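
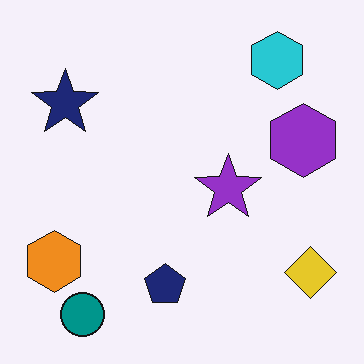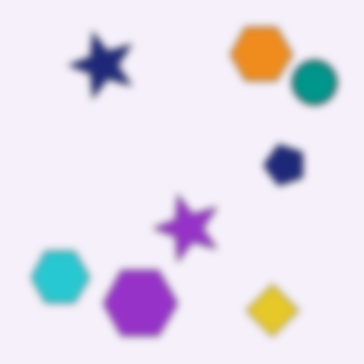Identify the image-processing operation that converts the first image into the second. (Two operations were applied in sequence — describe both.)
Transposed (reflected across the top-left ↔ bottom-right diagonal), then noticeably gaussian-blurred.

Shapes have swapped their row and column positions — what was in the top-right is now in the bottom-left — a diagonal reflection. Shape edges and outlines are uniformly softened across the whole image.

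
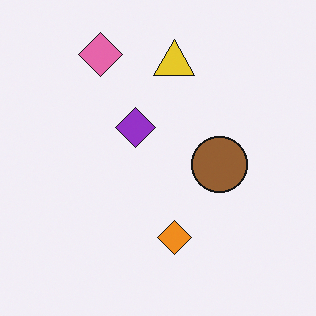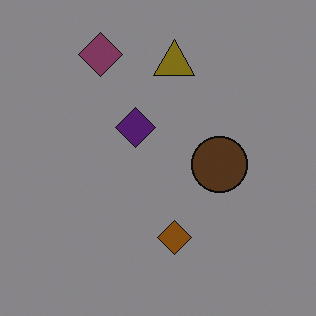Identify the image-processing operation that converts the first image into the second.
The transformation is: noticeably darkened.

Every pixel — background and shapes alike — is uniformly darkened.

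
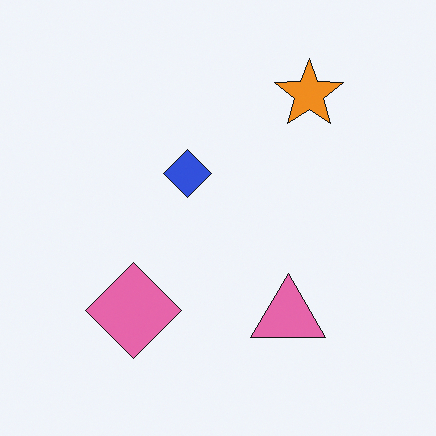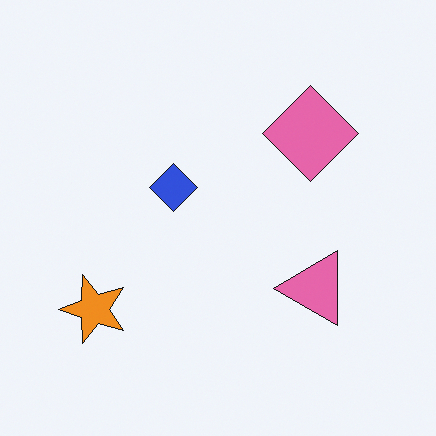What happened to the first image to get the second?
Transposed (reflected across the top-left ↔ bottom-right diagonal).

Shapes have swapped their row and column positions — what was in the top-right is now in the bottom-left — a diagonal reflection.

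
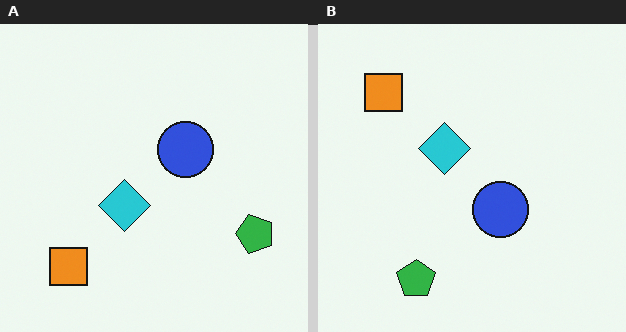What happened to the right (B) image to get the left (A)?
This is the original image rotated 90° counter-clockwise.

The orange square sits in the top-left of the right (B) image and the bottom-left of the left (A) — consistent with a whole-image 90° counter-clockwise rotation.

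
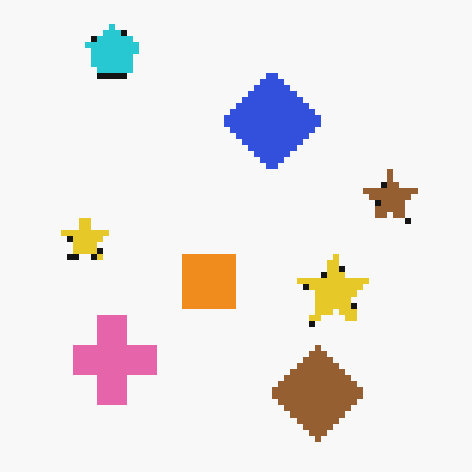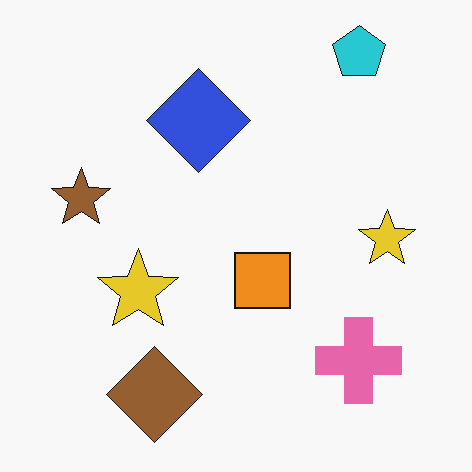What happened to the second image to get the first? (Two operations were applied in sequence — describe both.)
The first image is the second flipped horizontally (left ↔ right), then moderately pixelated.

The brown star is in the left of the second image and the right of the first — shapes on opposite sides of the vertical midline have swapped in a mirror flip. Shapes are reduced to large square blocks; fine edges and outlines are lost — a downscale-then-upscale (mosaic) effect.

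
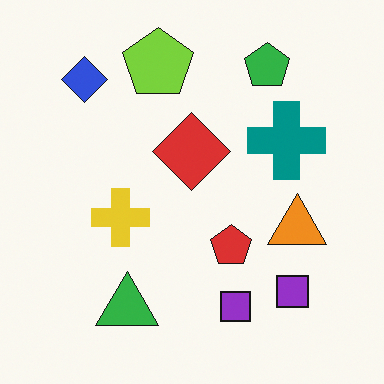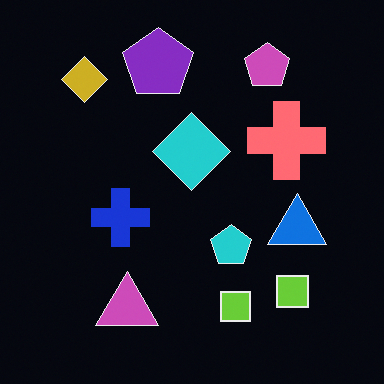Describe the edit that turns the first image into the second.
It was color-inverted (negative).

The light background has become dark and every shape's color is its complement — a photographic negative.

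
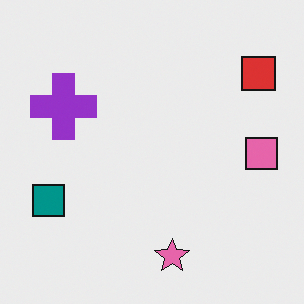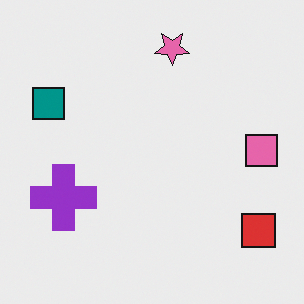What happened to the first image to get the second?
This is the original image flipped vertically (top ↔ bottom).

The pink star is in the bottom of the first image and the top of the second — shapes on opposite sides of the horizontal midline have swapped in a mirror flip.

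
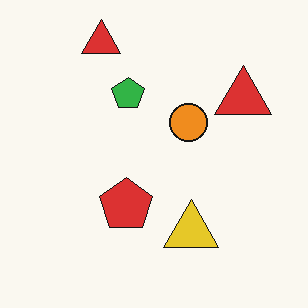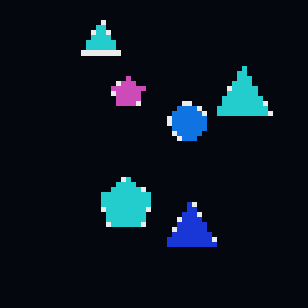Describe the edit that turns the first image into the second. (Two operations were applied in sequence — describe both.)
It was color-inverted (negative), then lightly pixelated (a mild mosaic effect).

The light background has become dark and every shape's color is its complement — a photographic negative. Shapes are reduced to large square blocks; fine edges and outlines are lost — a downscale-then-upscale (mosaic) effect.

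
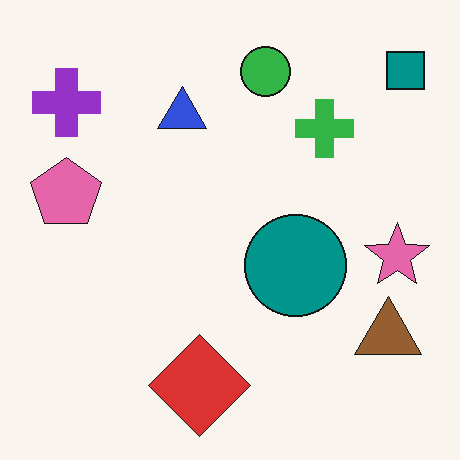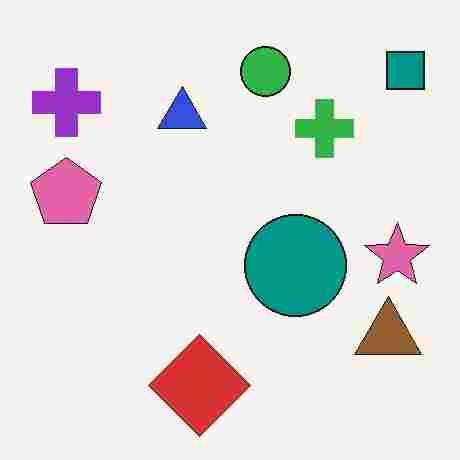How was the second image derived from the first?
The image was heavily JPEG-compressed with obvious blocking artifacts.

Blocky 8×8 compression artifacts appear around shape edges and the flat background shows ringing — characteristic JPEG degradation.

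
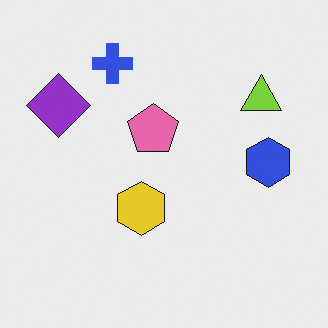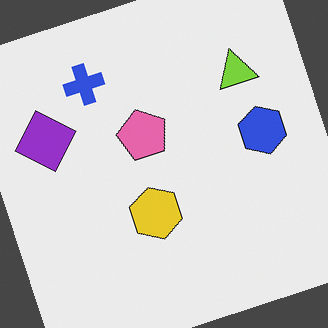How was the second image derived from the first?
The second image is the first rotated counter-clockwise by a clearly visible amount.

Every shape is tilted by the same angle and the image corners show triangular fill wedges — a whole-image rotation by a non-right angle.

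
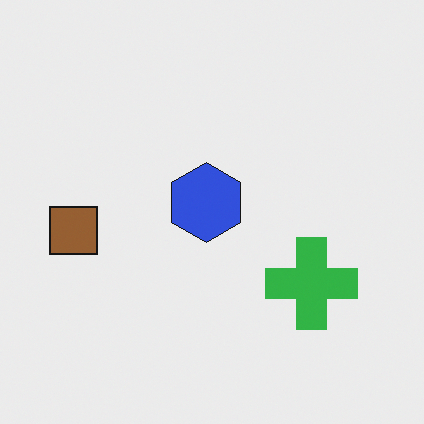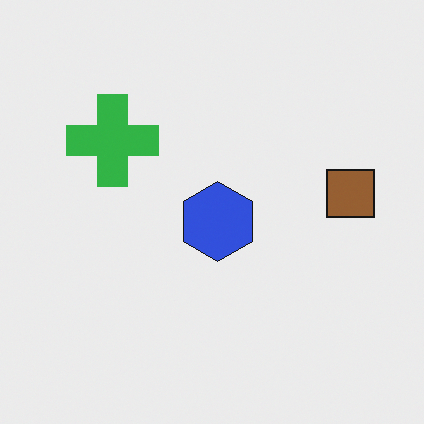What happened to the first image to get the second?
The transformation is: rotated 180°.

The brown square sits in the left of the first image and the right of the second — consistent with a whole-image 180° rotation.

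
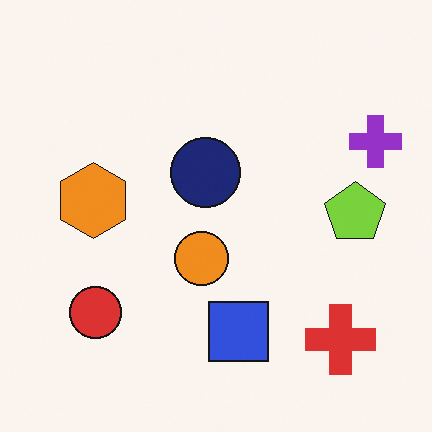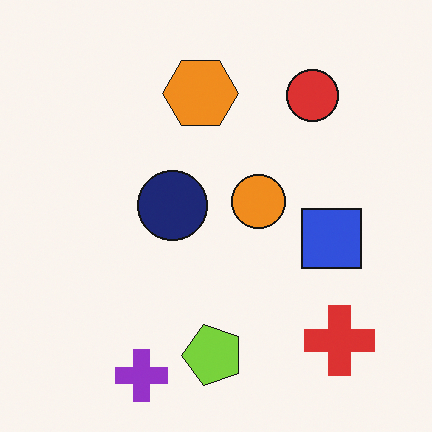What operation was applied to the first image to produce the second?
It was transposed (reflected across the top-left ↔ bottom-right diagonal).

Shapes have swapped their row and column positions — what was in the top-right is now in the bottom-left — a diagonal reflection.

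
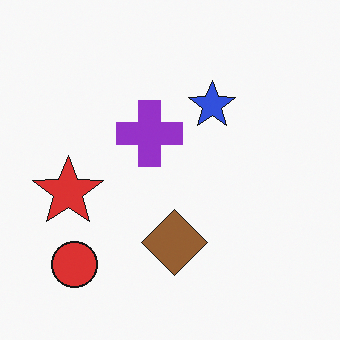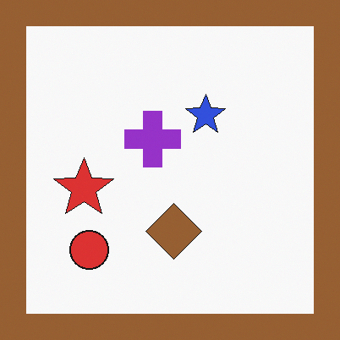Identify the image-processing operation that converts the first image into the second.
This is the original image framed with a brown border.

A solid brown frame runs around the edge of the second image, with the content slightly shrunk inside it.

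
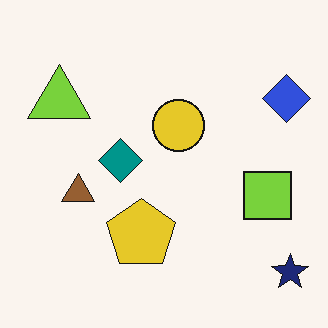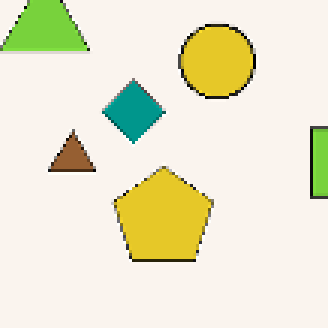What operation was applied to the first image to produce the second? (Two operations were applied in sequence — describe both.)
The second image is the first cropped slightly and scaled back up, then mildly pixelated.

The visible shapes are larger and the field of view is narrower; shapes near the original edges may be partly or wholly outside the frame — a crop-and-rescale. Shapes are reduced to large square blocks; fine edges and outlines are lost — a downscale-then-upscale (mosaic) effect.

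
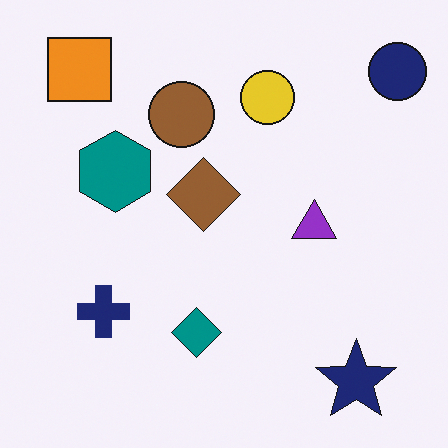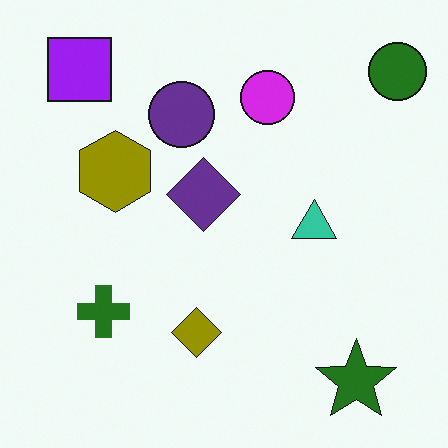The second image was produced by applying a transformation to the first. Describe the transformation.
The image was hue-shifted by a large amount.

Every shape's color has rotated by the same amount around the hue wheel — a uniform hue shift.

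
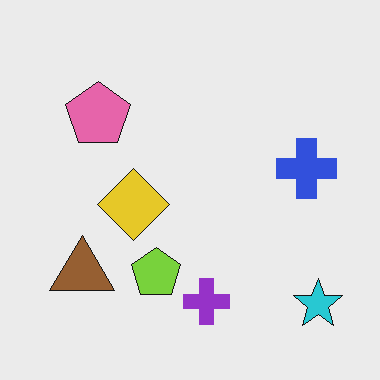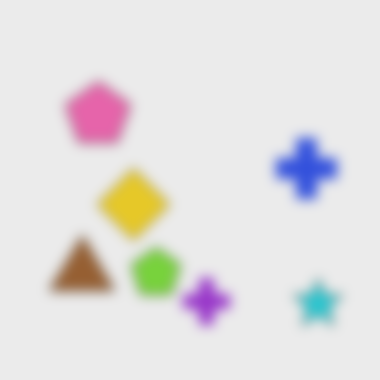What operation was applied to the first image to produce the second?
The transformation is: heavily blurred.

Shape edges and outlines are uniformly softened across the whole image.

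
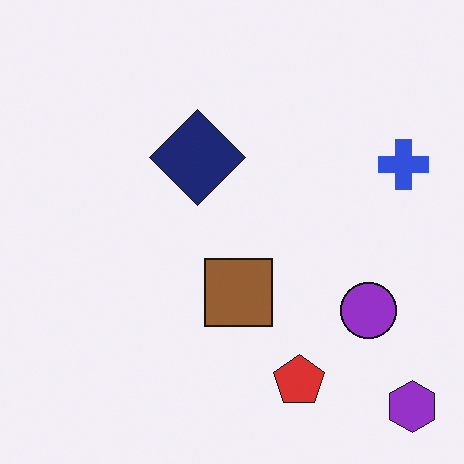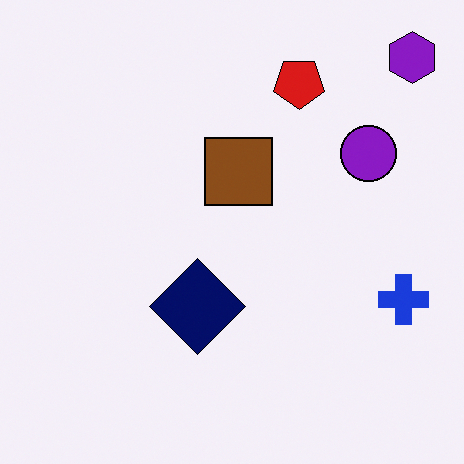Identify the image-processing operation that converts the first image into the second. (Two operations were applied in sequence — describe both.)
The second image is the first given slightly increased contrast, then flipped vertically (top ↔ bottom).

Tones are pushed away from mid-grey across the whole image — a global contrast change. The purple hexagon is in the bottom-right of the first image and the top-right of the second — shapes on opposite sides of the horizontal midline have swapped in a mirror flip.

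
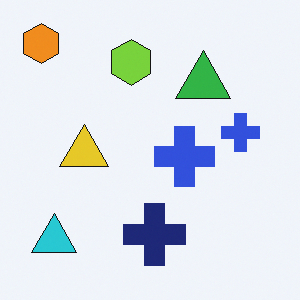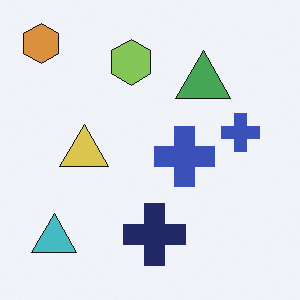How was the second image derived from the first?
The image was slightly desaturated.

All colors are more muted and greyish — a global saturation change.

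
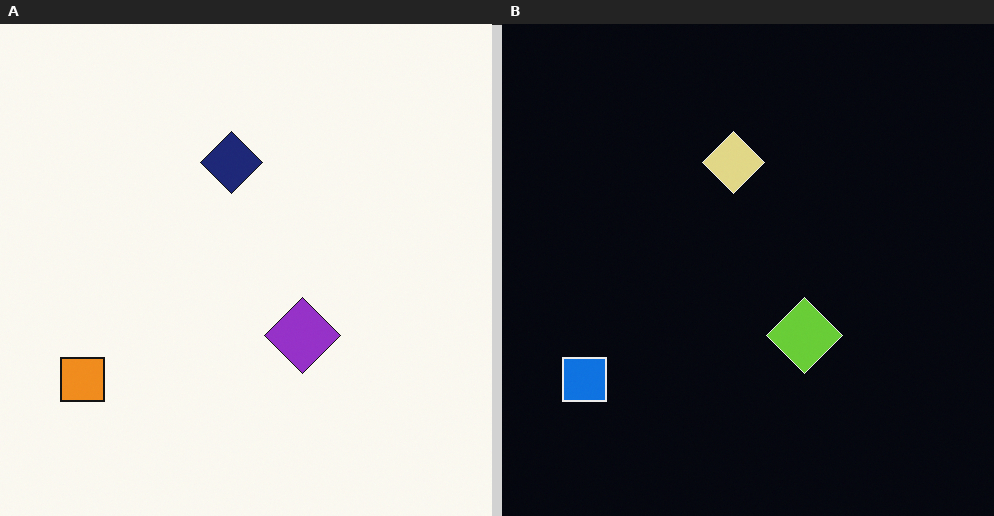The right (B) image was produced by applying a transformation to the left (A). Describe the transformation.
The transformation is: color-inverted (negative).

The light background has become dark and every shape's color is its complement — a photographic negative.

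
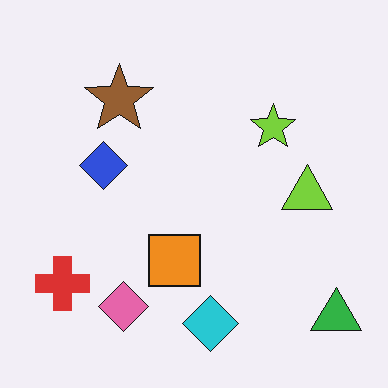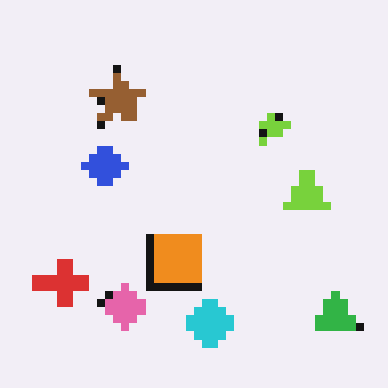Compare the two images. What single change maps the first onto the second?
The image was pixelated into visible square blocks.

Shapes are reduced to large square blocks; fine edges and outlines are lost — a downscale-then-upscale (mosaic) effect.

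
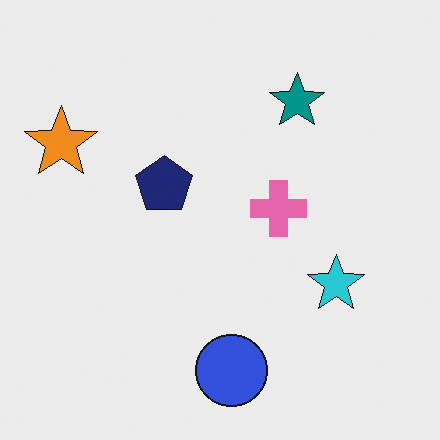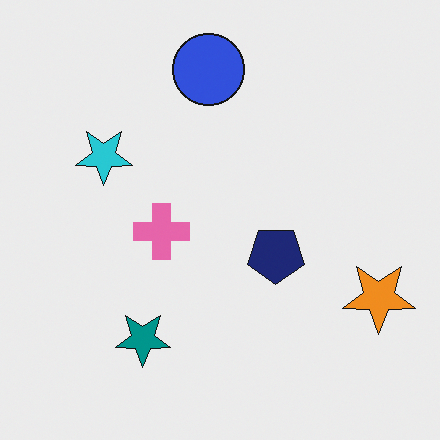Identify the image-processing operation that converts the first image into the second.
The second image is the first rotated 180°.

The orange star sits in the top-left of the first image and the bottom-right of the second — consistent with a whole-image 180° rotation.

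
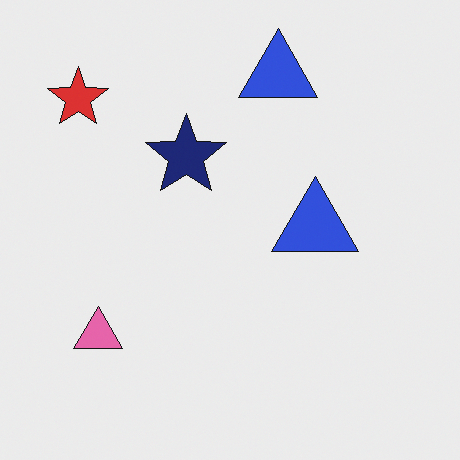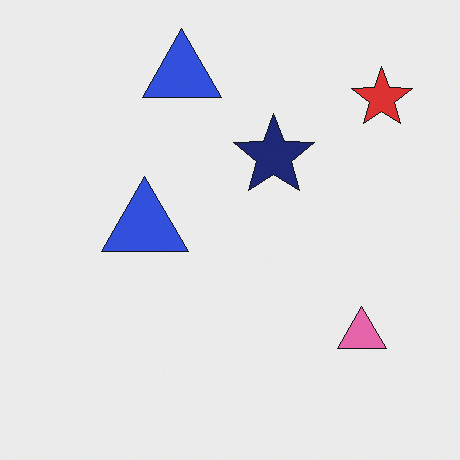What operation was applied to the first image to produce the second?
Flipped horizontally (left ↔ right).

The red star is in the top-left of the first image and the top-right of the second — shapes on opposite sides of the vertical midline have swapped in a mirror flip.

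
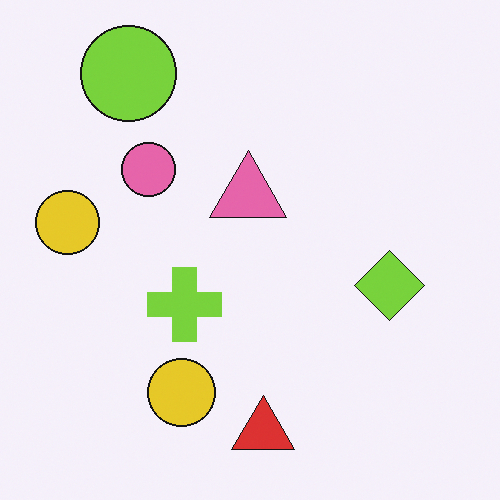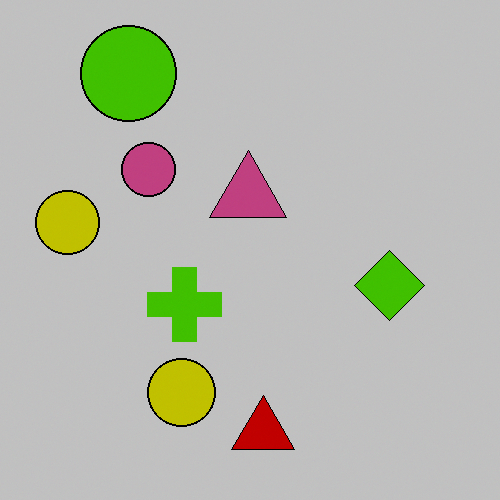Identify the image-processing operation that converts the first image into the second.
This is the original image aggressively posterized.

Each flat color has snapped to a coarser quantized level — most visibly, the near-white background has dropped to a flat grey.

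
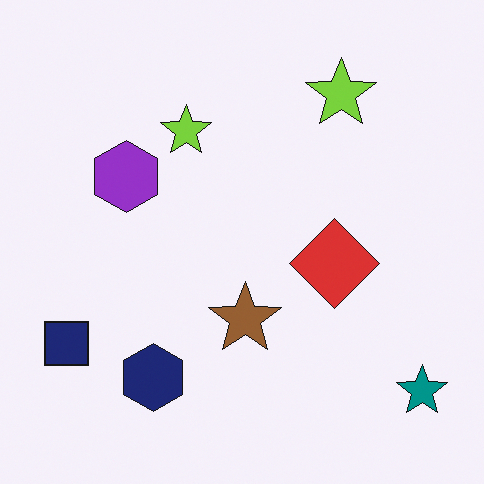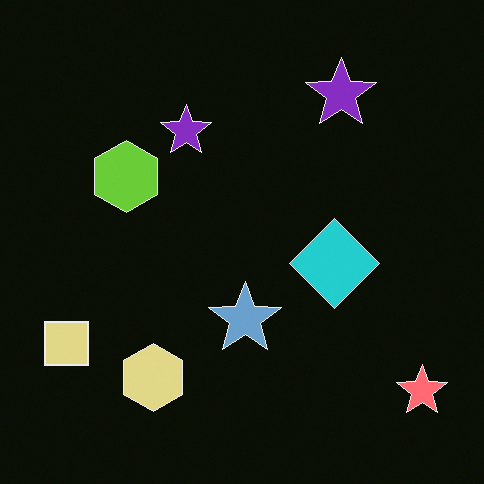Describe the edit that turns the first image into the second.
This is the original image color-inverted (negative).

The light background has become dark and every shape's color is its complement — a photographic negative.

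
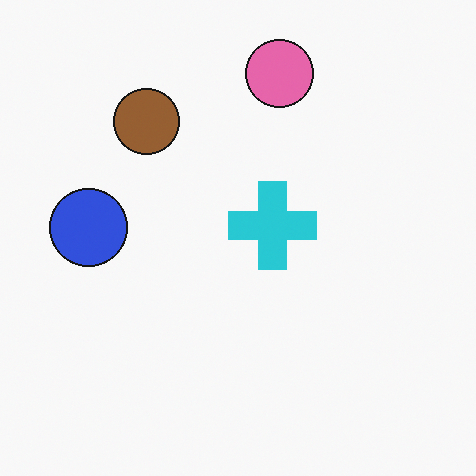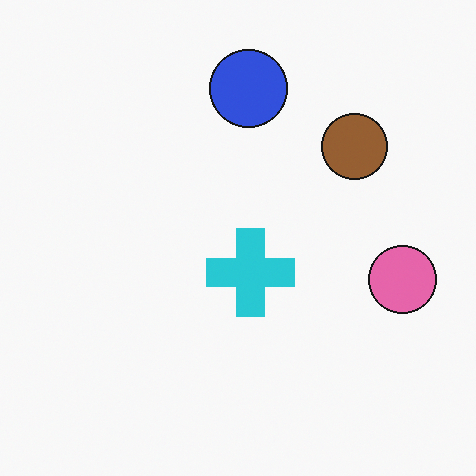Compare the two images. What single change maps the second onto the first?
It was rotated 90° counter-clockwise.

The pink circle sits in the right of the second image and the top of the first — consistent with a whole-image 90° counter-clockwise rotation.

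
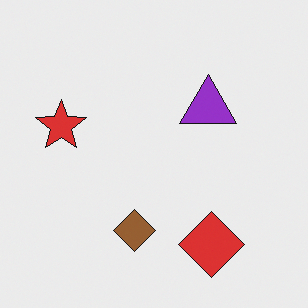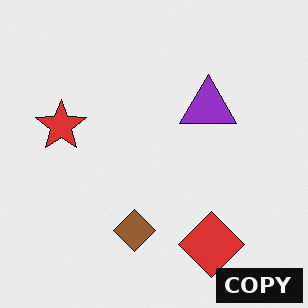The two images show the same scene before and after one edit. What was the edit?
The image was watermarked with the text "COPY" in the lower-right corner.

A dark label reading "COPY" appears in the lower-right corner.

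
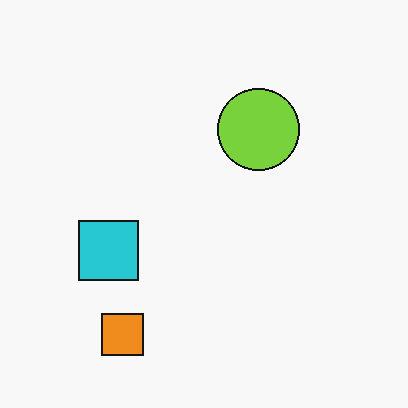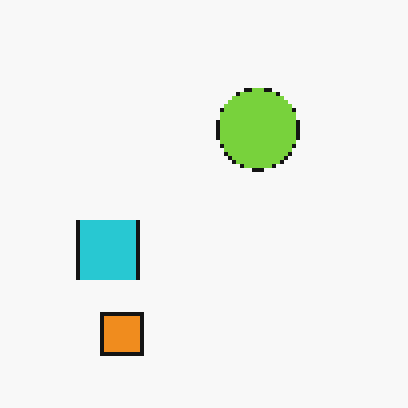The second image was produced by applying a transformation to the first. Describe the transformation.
Mildly pixelated.

Shapes are reduced to large square blocks; fine edges and outlines are lost — a downscale-then-upscale (mosaic) effect.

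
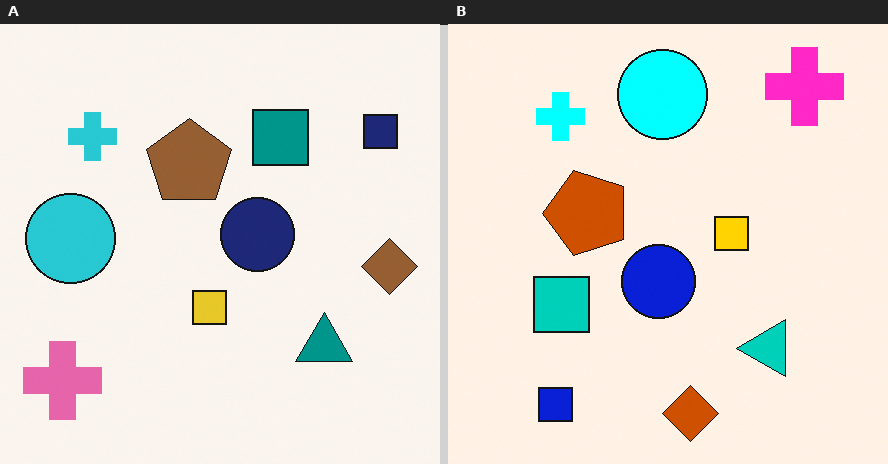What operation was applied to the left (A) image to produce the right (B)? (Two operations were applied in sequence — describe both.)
The image was transposed (reflected across the top-left ↔ bottom-right diagonal), then made much more vivid (saturation change).

Shapes have swapped their row and column positions — what was in the top-right is now in the bottom-left — a diagonal reflection. All colors are more vivid — a global saturation change.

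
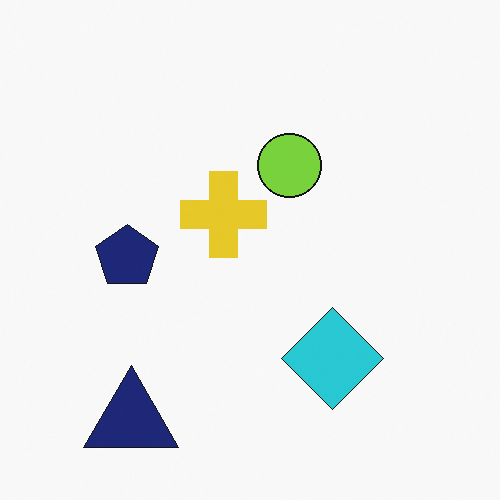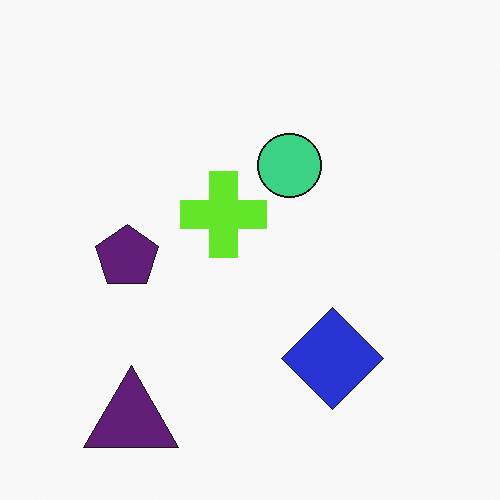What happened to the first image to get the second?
The second image is the first hue-shifted slightly.

Every shape's color has rotated by the same amount around the hue wheel — a uniform hue shift.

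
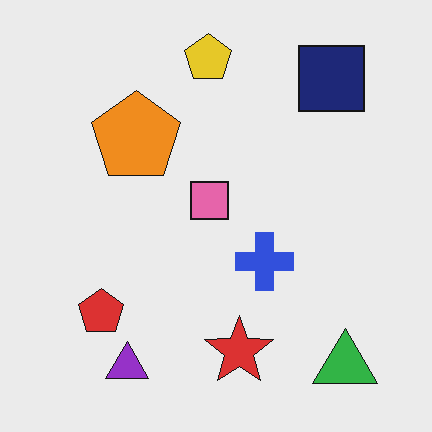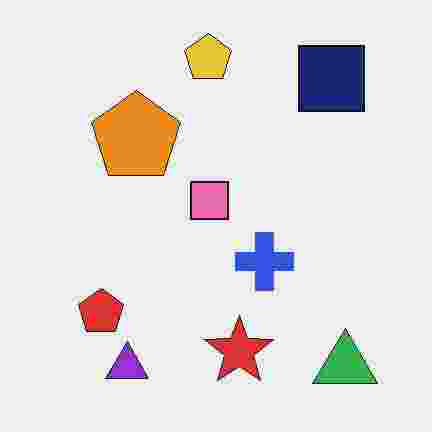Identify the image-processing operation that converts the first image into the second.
The transformation is: degraded with heavy JPEG compression.

Blocky 8×8 compression artifacts appear around shape edges and the flat background shows ringing — characteristic JPEG degradation.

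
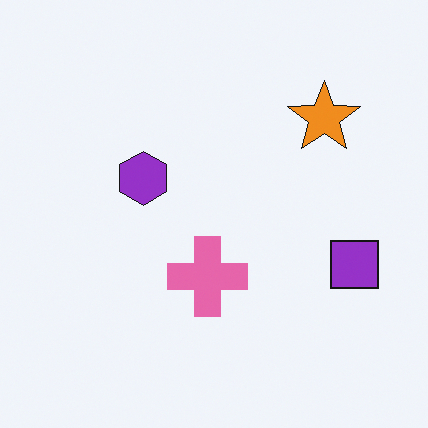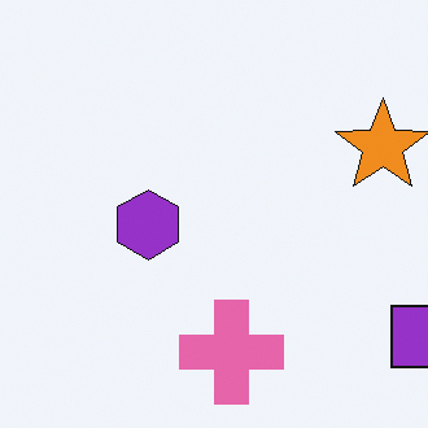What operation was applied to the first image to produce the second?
It was cropped to a modestly smaller region and rescaled.

The visible shapes are larger and the field of view is narrower; shapes near the original edges may be partly or wholly outside the frame — a crop-and-rescale.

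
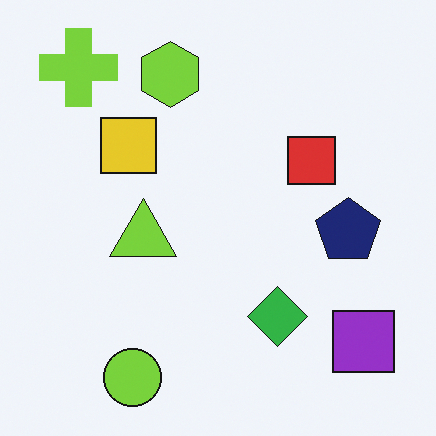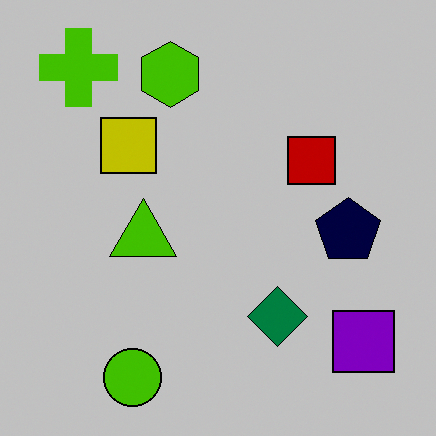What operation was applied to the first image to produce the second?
The second image is the first heavily posterized to just a handful of flat colors.

Each flat color has snapped to a coarser quantized level — most visibly, the near-white background has dropped to a flat grey.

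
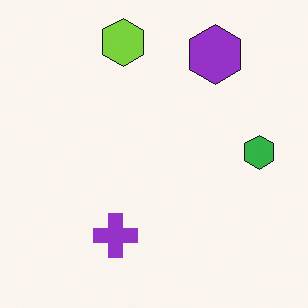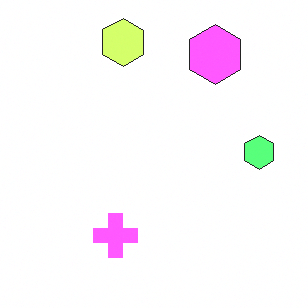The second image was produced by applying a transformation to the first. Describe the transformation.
It was brightened a lot.

Every pixel — background and shapes alike — is uniformly brightened.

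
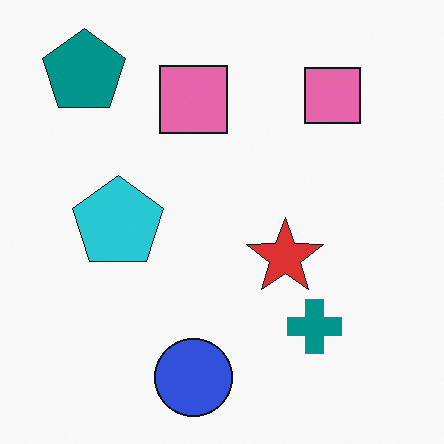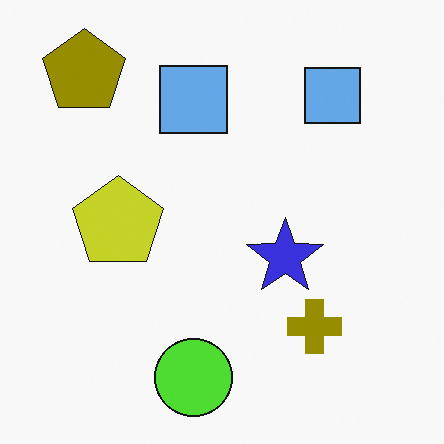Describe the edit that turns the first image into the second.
It was hue-shifted by a large amount.

Every shape's color has rotated by the same amount around the hue wheel — a uniform hue shift.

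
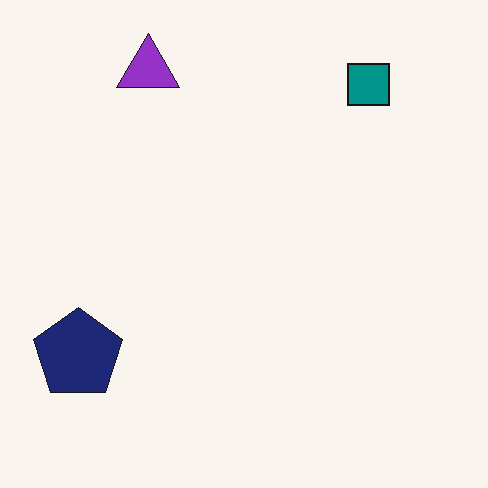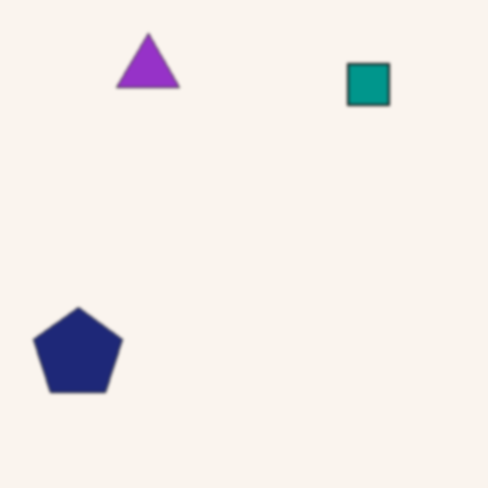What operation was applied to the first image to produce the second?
The transformation is: given a subtle gaussian blur.

Shape edges and outlines are uniformly softened across the whole image.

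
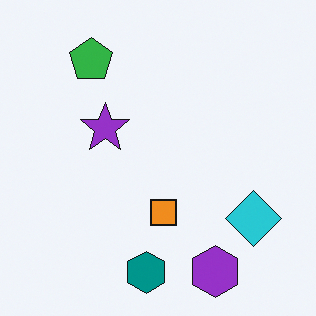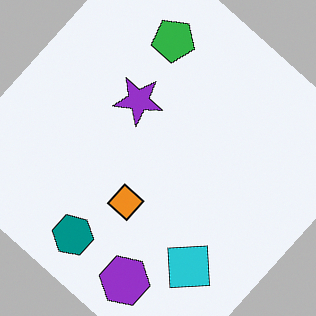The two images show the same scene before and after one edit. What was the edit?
Rotated clockwise by a large amount — several tens of degrees.

Every shape is tilted by the same angle and the image corners show triangular fill wedges — a whole-image rotation by a non-right angle.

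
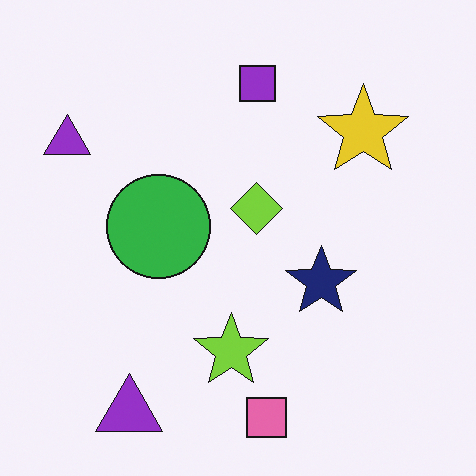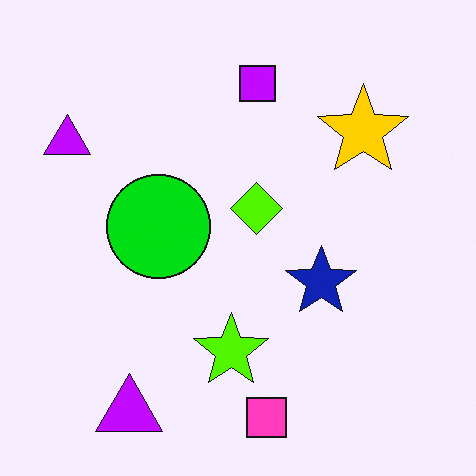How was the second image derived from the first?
The transformation is: heavily oversaturated.

All colors are more vivid — a global saturation change.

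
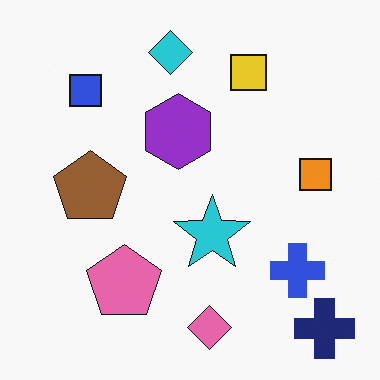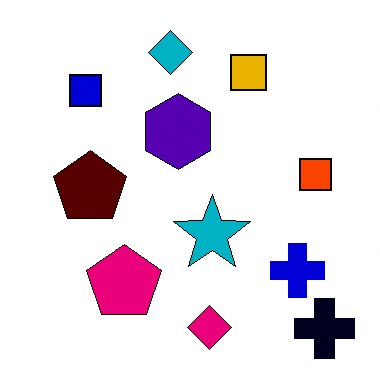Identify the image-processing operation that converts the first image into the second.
This is the original image boosted in contrast.

Tones are pushed away from mid-grey across the whole image — a global contrast change.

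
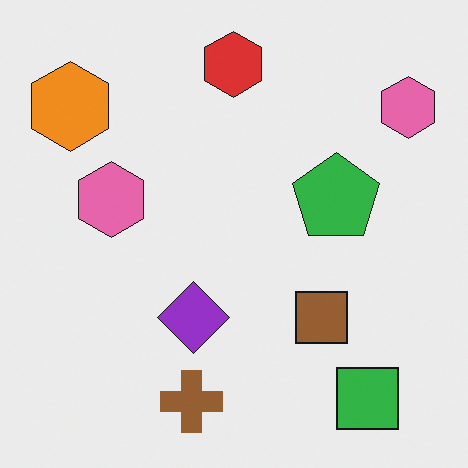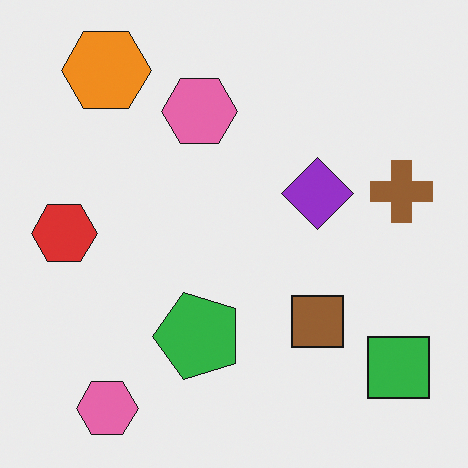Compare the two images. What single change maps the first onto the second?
Transposed (reflected across the top-left ↔ bottom-right diagonal).

Shapes have swapped their row and column positions — what was in the top-right is now in the bottom-left — a diagonal reflection.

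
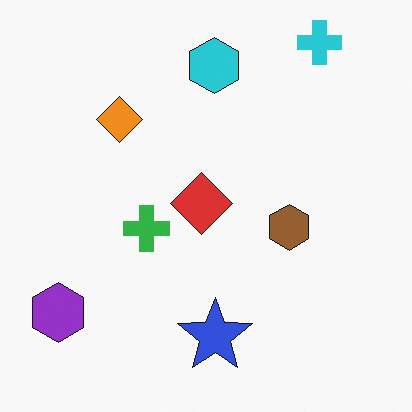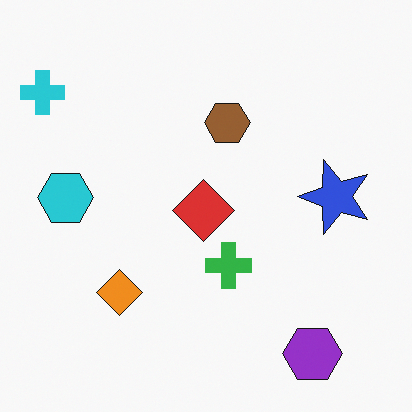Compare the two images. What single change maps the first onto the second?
The image was rotated 90° counter-clockwise.

The cyan cross sits in the top-right of the first image and the top-left of the second — consistent with a whole-image 90° counter-clockwise rotation.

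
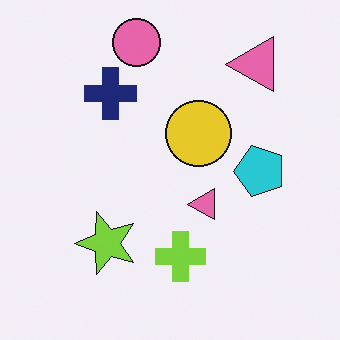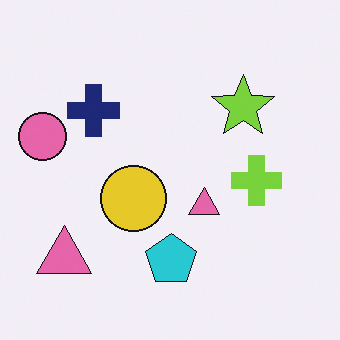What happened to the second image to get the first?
This is the original image transposed (reflected across the top-left ↔ bottom-right diagonal).

Shapes have swapped their row and column positions — what was in the top-right is now in the bottom-left — a diagonal reflection.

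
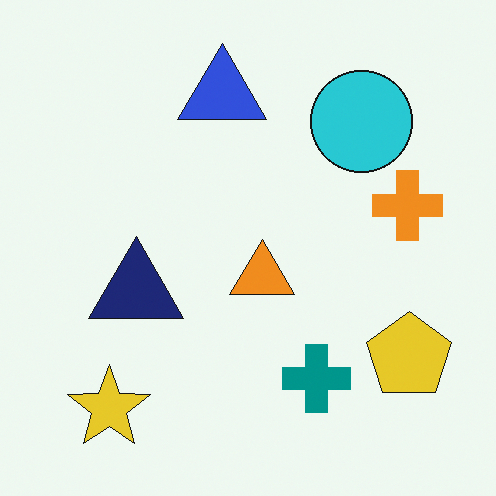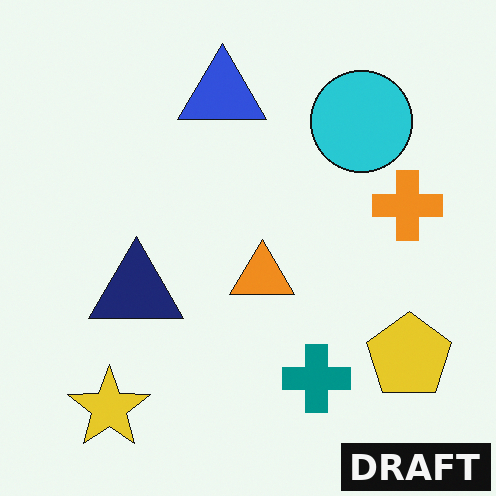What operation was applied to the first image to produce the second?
The image was watermarked with the text "DRAFT" in the lower-right corner.

A dark label reading "DRAFT" appears in the lower-right corner.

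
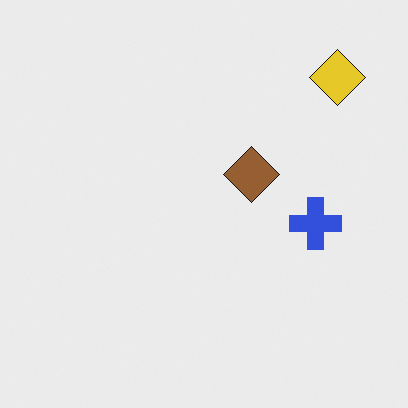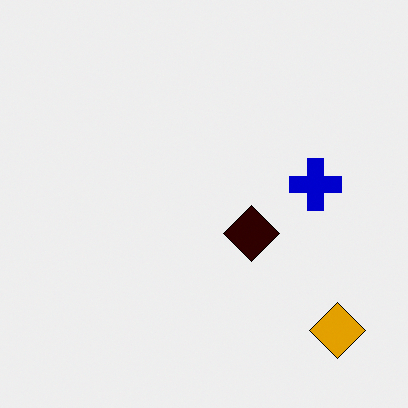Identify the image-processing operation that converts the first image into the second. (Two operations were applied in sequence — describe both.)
This is the original image flipped vertically (top ↔ bottom), then boosted in contrast.

The yellow diamond is in the top-right of the first image and the bottom-right of the second — shapes on opposite sides of the horizontal midline have swapped in a mirror flip. Tones are pushed away from mid-grey across the whole image — a global contrast change.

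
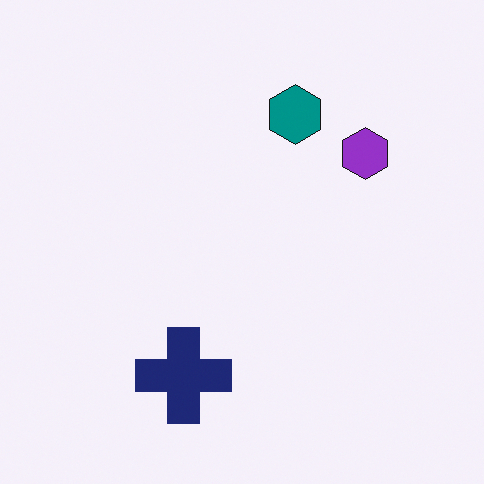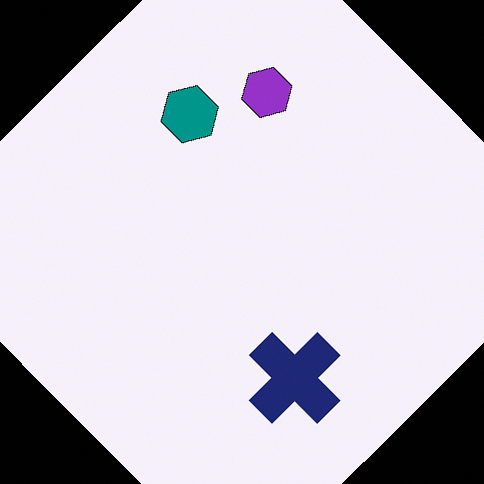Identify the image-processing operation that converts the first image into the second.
The transformation is: rotated counter-clockwise by a large amount — several tens of degrees.

Every shape is tilted by the same angle and the image corners show triangular fill wedges — a whole-image rotation by a non-right angle.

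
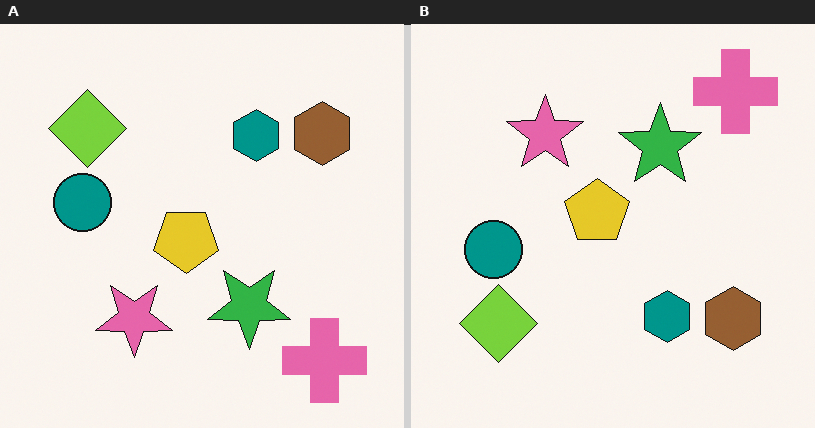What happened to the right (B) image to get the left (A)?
It was flipped vertically (top ↔ bottom).

The pink cross is in the top-right of the right (B) image and the bottom-right of the left (A) — shapes on opposite sides of the horizontal midline have swapped in a mirror flip.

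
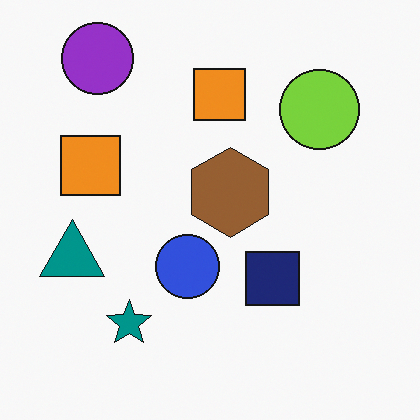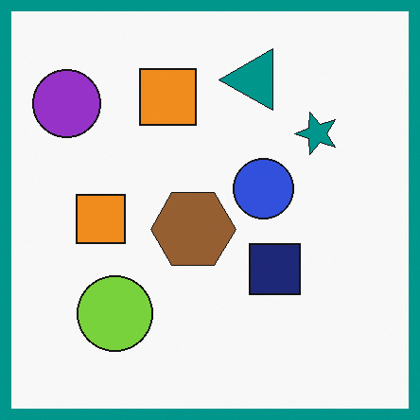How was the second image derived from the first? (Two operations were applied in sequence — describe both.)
Transposed (reflected across the top-left ↔ bottom-right diagonal), then framed with a teal border.

Shapes have swapped their row and column positions — what was in the top-right is now in the bottom-left — a diagonal reflection. A solid teal frame runs around the edge of the second image, with the content slightly shrunk inside it.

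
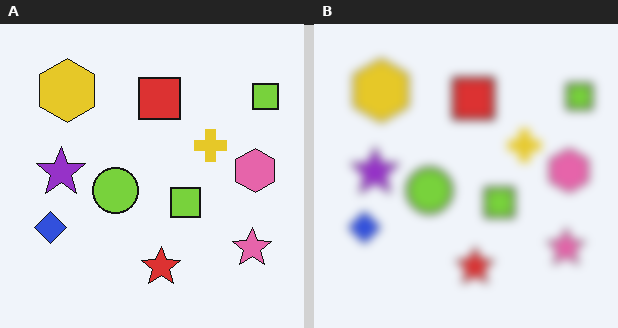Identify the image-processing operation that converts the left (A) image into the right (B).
Noticeably gaussian-blurred.

Shape edges and outlines are uniformly softened across the whole image.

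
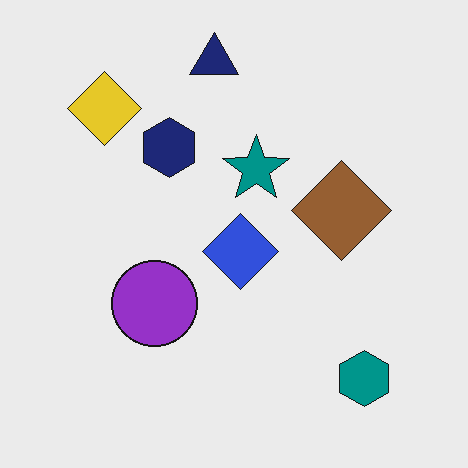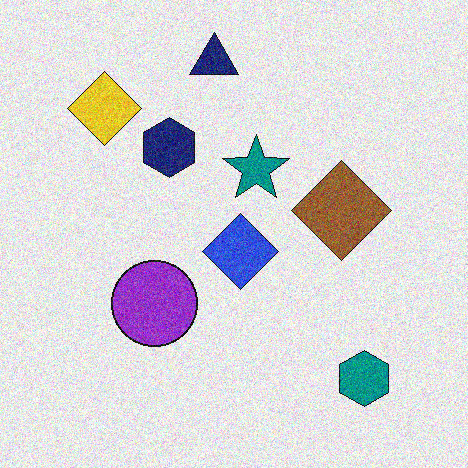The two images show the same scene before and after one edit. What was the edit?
Degraded with moderate additive noise.

Random speckle covers the whole image, including the flat background.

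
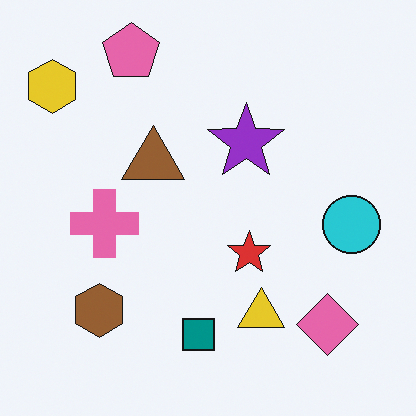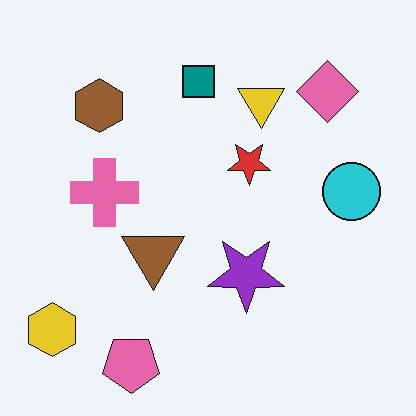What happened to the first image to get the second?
The image was flipped vertically (top ↔ bottom).

The pink pentagon is in the top-left of the first image and the bottom-left of the second — shapes on opposite sides of the horizontal midline have swapped in a mirror flip.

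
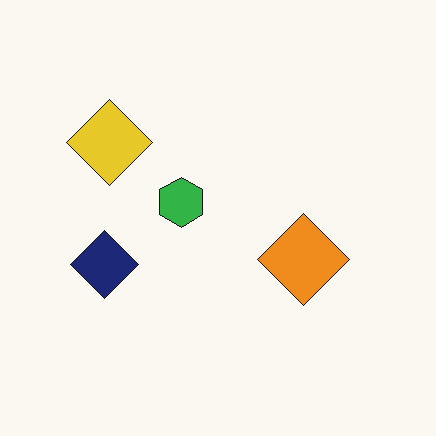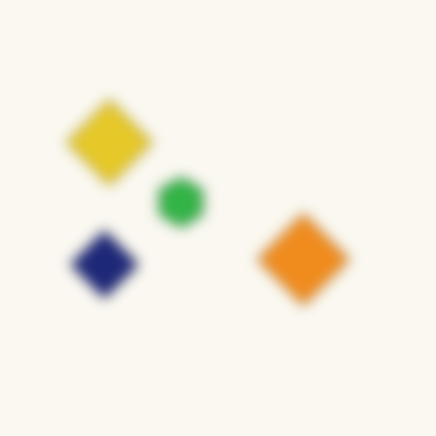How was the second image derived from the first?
It was strongly gaussian-blurred.

Shape edges and outlines are uniformly softened across the whole image.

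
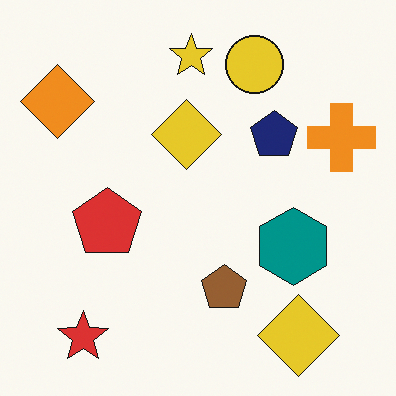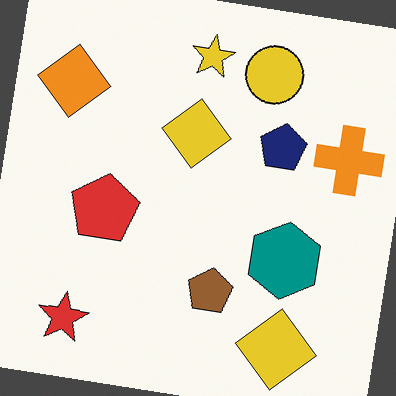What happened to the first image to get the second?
The image was rotated clockwise by a slight angle.

Every shape is tilted by the same angle and the image corners show triangular fill wedges — a whole-image rotation by a non-right angle.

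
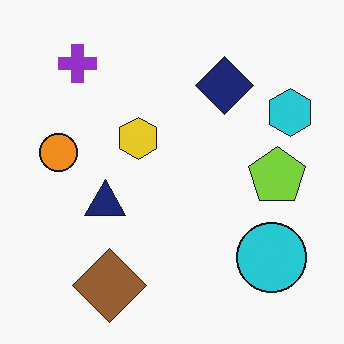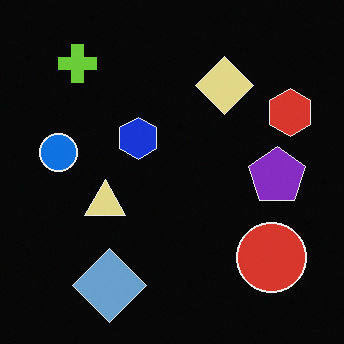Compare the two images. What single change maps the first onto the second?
The transformation is: color-inverted (negative).

The light background has become dark and every shape's color is its complement — a photographic negative.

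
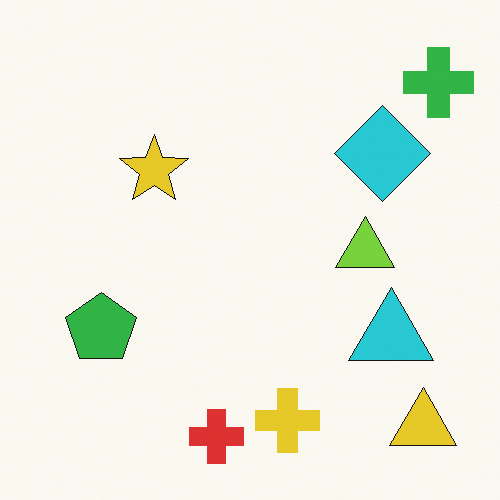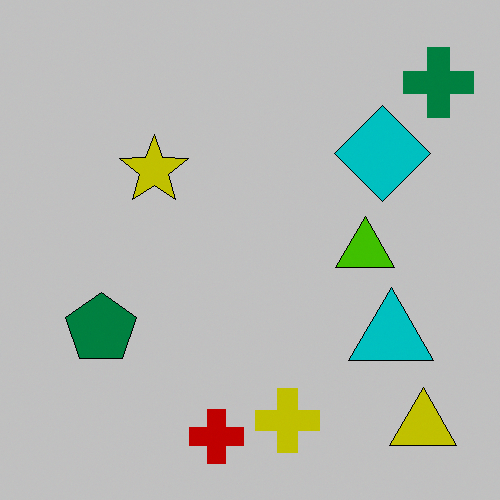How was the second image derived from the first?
It was heavily posterized to just a handful of flat colors.

Each flat color has snapped to a coarser quantized level — most visibly, the near-white background has dropped to a flat grey.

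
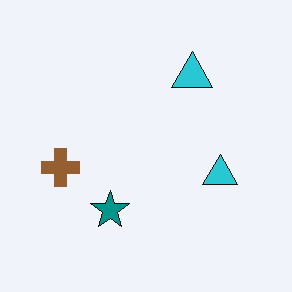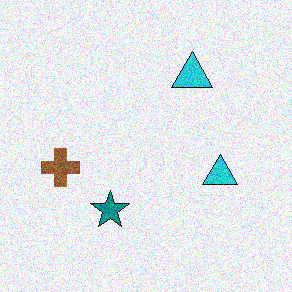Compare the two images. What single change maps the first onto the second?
This is the original image degraded with moderate additive noise.

Random speckle covers the whole image, including the flat background.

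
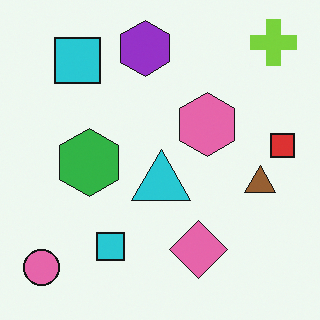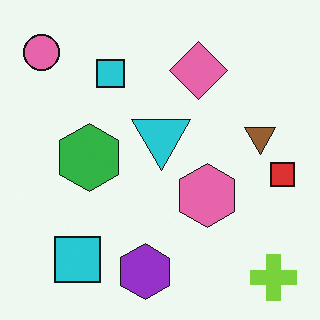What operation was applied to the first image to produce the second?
It was flipped vertically (top ↔ bottom).

The lime cross is in the top-right of the first image and the bottom-right of the second — shapes on opposite sides of the horizontal midline have swapped in a mirror flip.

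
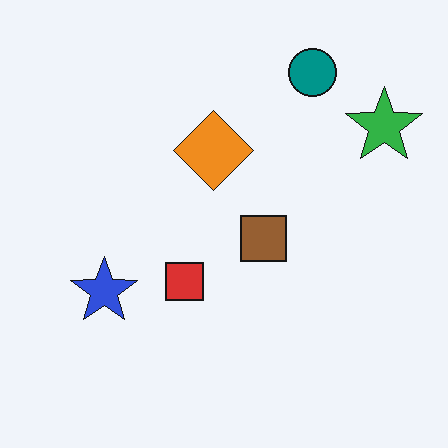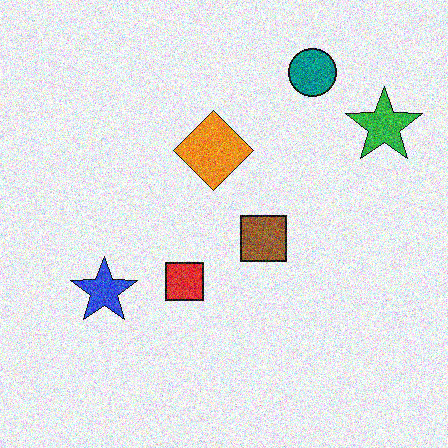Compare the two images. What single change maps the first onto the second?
The transformation is: degraded with heavy additive noise.

Random speckle covers the whole image, including the flat background.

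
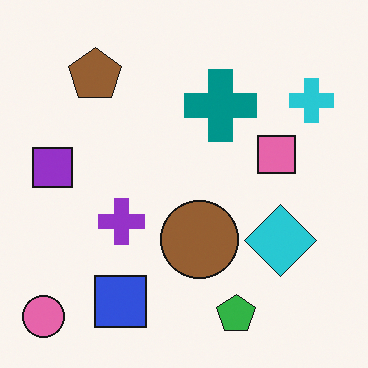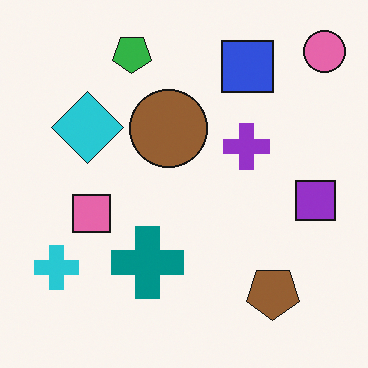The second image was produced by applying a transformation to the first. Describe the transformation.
Rotated 180°.

The pink circle sits in the bottom-left of the first image and the top-right of the second — consistent with a whole-image 180° rotation.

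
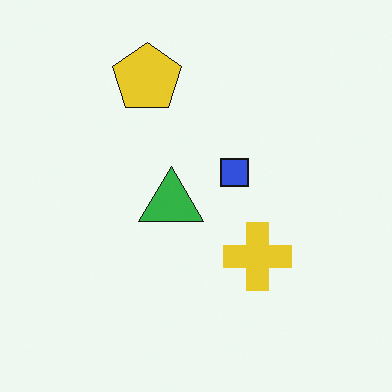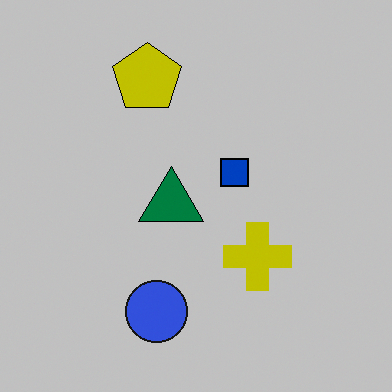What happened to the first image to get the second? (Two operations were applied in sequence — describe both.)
The second image is the first heavily posterized to just a handful of flat colors, then overlaid with an additional blue circle.

Each flat color has snapped to a coarser quantized level — most visibly, the near-white background has dropped to a flat grey. A blue circle appears in the second image that is absent from the first.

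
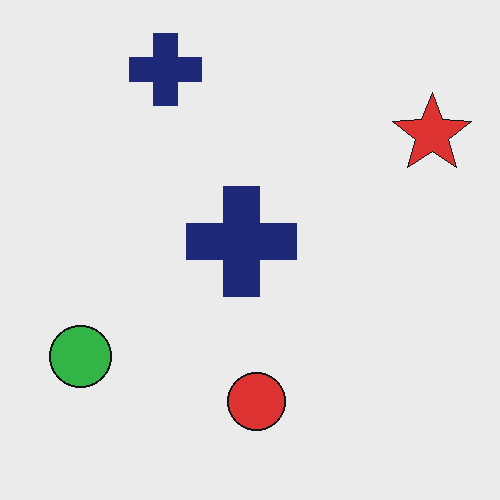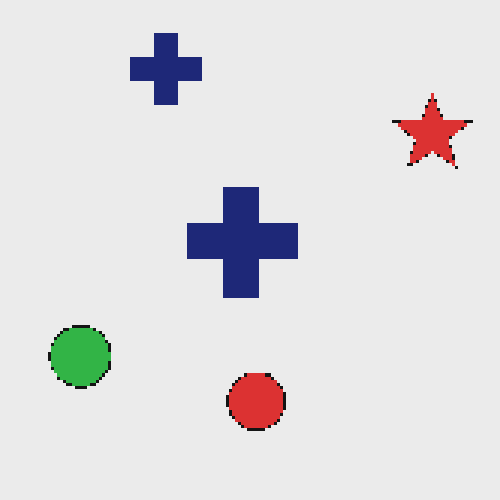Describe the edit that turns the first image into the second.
This is the original image mildly pixelated.

Shapes are reduced to large square blocks; fine edges and outlines are lost — a downscale-then-upscale (mosaic) effect.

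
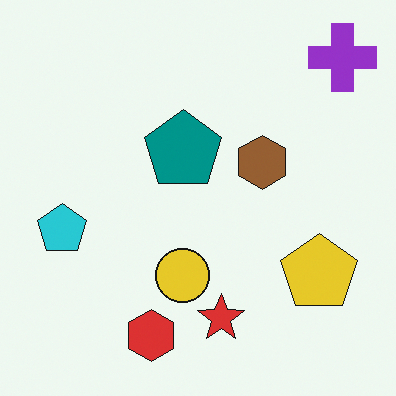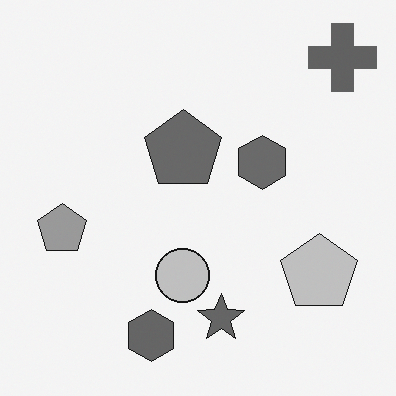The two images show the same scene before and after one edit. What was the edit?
This is the original image converted to grayscale.

All color is removed — every shape is now a shade of grey.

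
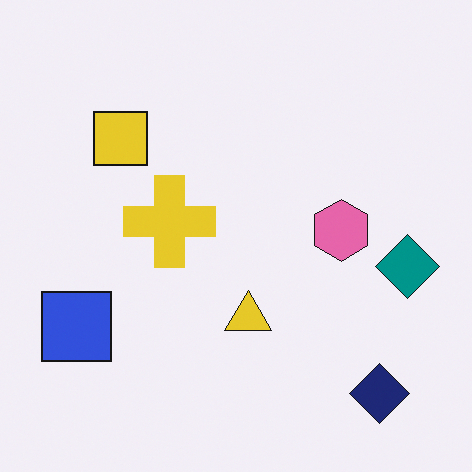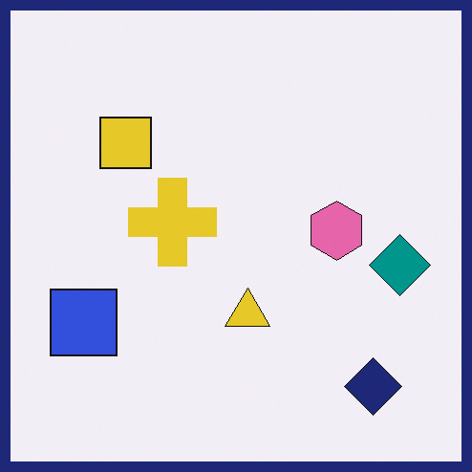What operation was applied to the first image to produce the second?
The second image is the first framed with a navy border.

A solid navy frame runs around the edge of the second image, with the content slightly shrunk inside it.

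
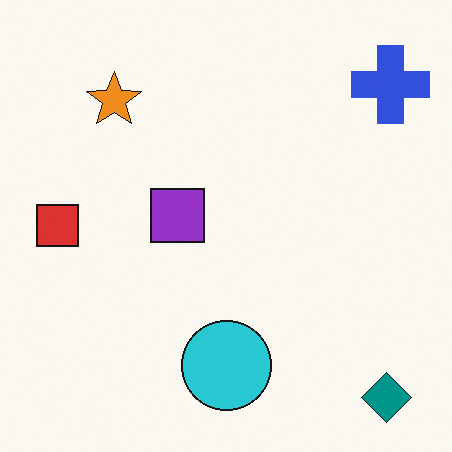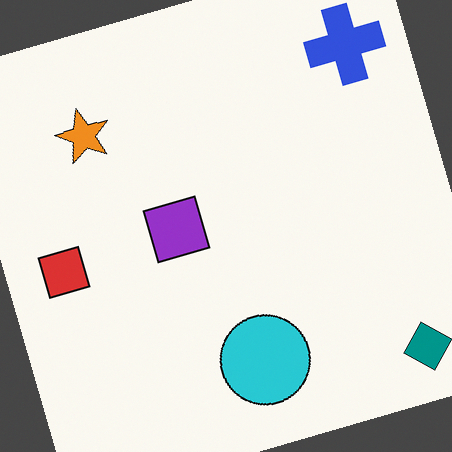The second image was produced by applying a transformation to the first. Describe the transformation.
The transformation is: rotated counter-clockwise by a clearly visible amount.

Every shape is tilted by the same angle and the image corners show triangular fill wedges — a whole-image rotation by a non-right angle.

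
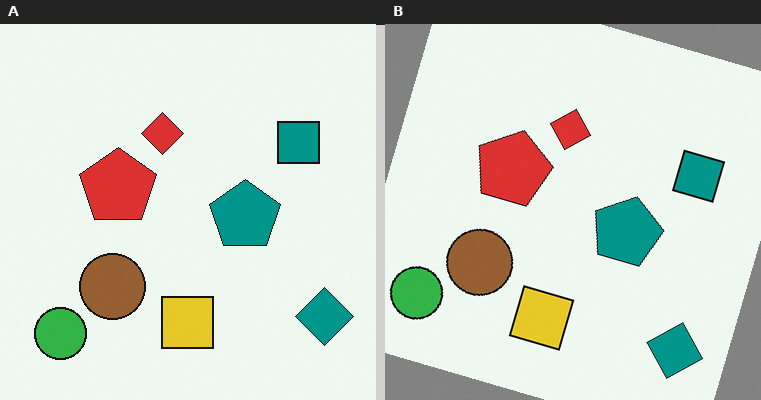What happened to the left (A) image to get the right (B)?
The image was rotated clockwise by a moderate amount.

Every shape is tilted by the same angle and the image corners show triangular fill wedges — a whole-image rotation by a non-right angle.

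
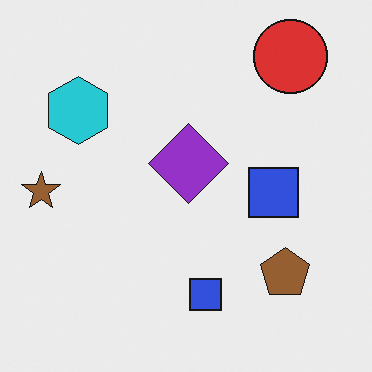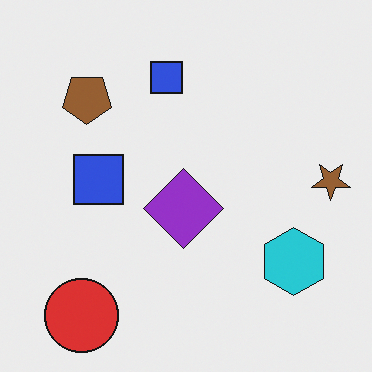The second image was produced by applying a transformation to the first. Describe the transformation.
The image was rotated 180°.

The red circle sits in the top-right of the first image and the bottom-left of the second — consistent with a whole-image 180° rotation.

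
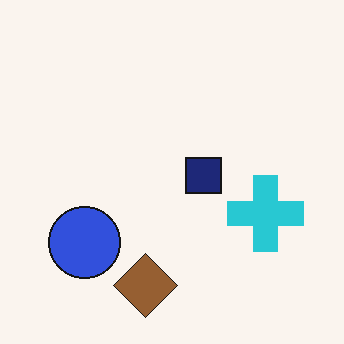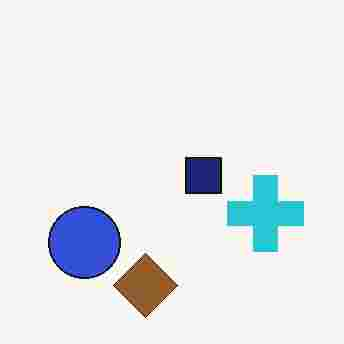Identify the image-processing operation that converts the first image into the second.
Heavily JPEG-compressed with obvious blocking artifacts.

Blocky 8×8 compression artifacts appear around shape edges and the flat background shows ringing — characteristic JPEG degradation.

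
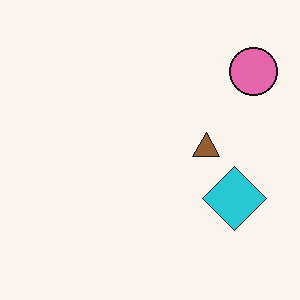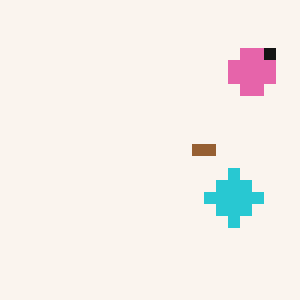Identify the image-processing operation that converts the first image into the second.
The image was coarsely pixelated.

Shapes are reduced to large square blocks; fine edges and outlines are lost — a downscale-then-upscale (mosaic) effect.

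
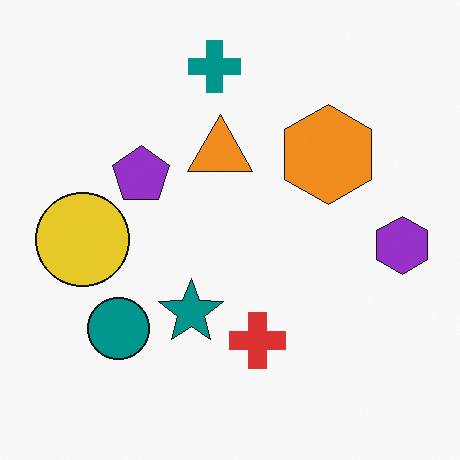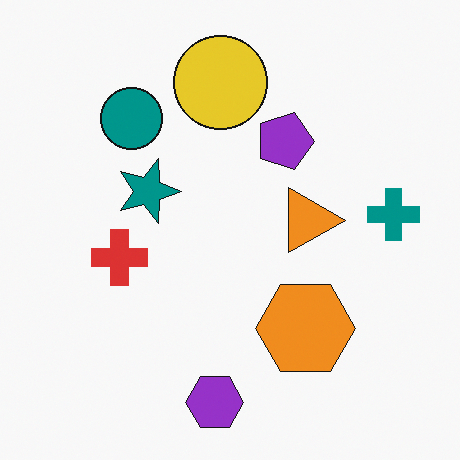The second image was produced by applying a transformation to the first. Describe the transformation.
The transformation is: rotated 90° clockwise.

The purple hexagon sits in the right of the first image and the bottom of the second — consistent with a whole-image 90° clockwise rotation.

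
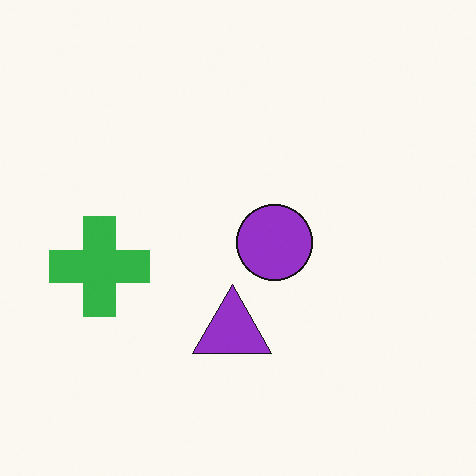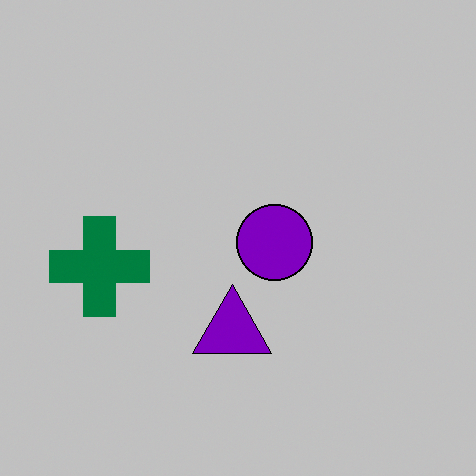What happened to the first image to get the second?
It was heavily posterized to just a handful of flat colors.

Each flat color has snapped to a coarser quantized level — most visibly, the near-white background has dropped to a flat grey.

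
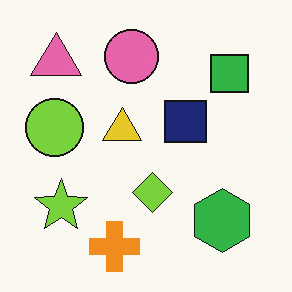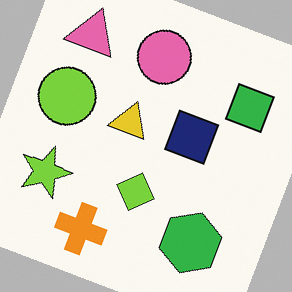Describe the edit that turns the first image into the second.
The transformation is: rotated clockwise by a moderate amount.

Every shape is tilted by the same angle and the image corners show triangular fill wedges — a whole-image rotation by a non-right angle.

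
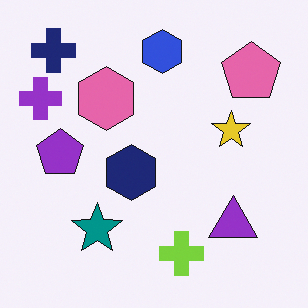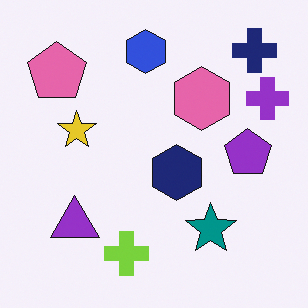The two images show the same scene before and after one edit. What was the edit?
The image was flipped horizontally (left ↔ right).

The purple cross is in the top-left of the first image and the top-right of the second — shapes on opposite sides of the vertical midline have swapped in a mirror flip.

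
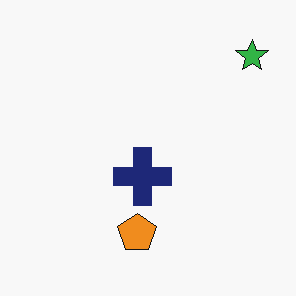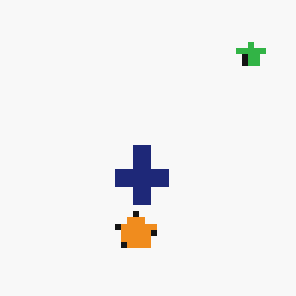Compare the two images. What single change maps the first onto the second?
The transformation is: pixelated into visible square blocks.

Shapes are reduced to large square blocks; fine edges and outlines are lost — a downscale-then-upscale (mosaic) effect.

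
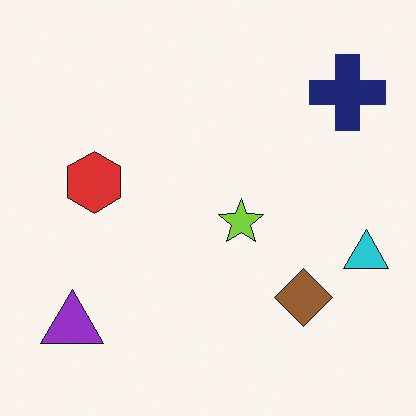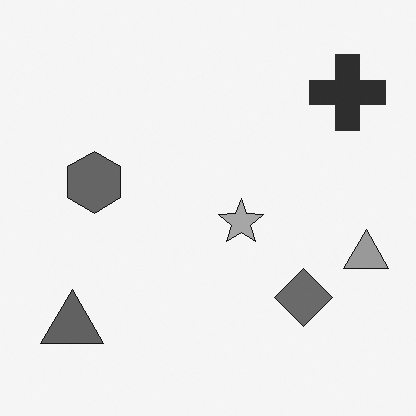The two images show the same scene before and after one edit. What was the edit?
Converted to grayscale.

All color is removed — every shape is now a shade of grey.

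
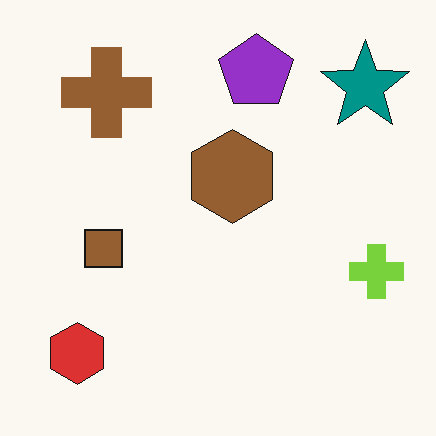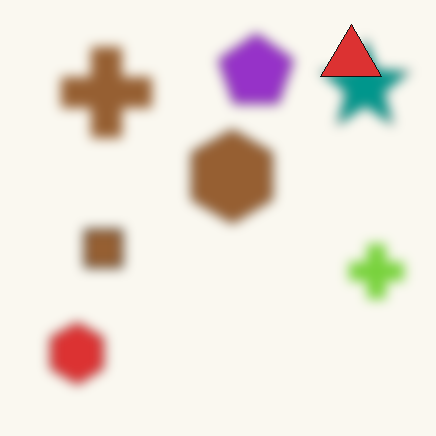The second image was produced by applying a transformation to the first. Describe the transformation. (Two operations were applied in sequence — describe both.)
It was strongly gaussian-blurred, then overlaid with an additional red triangle.

Shape edges and outlines are uniformly softened across the whole image. A red triangle appears in the second image that is absent from the first.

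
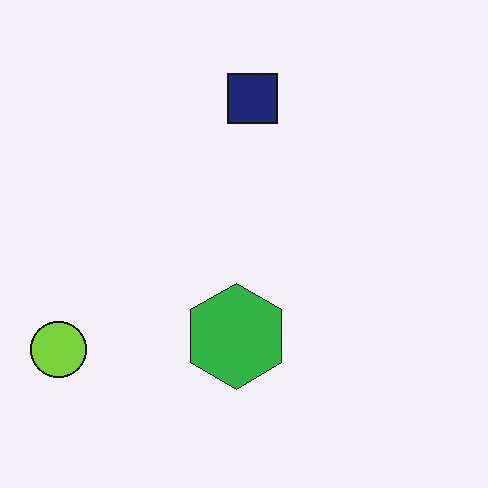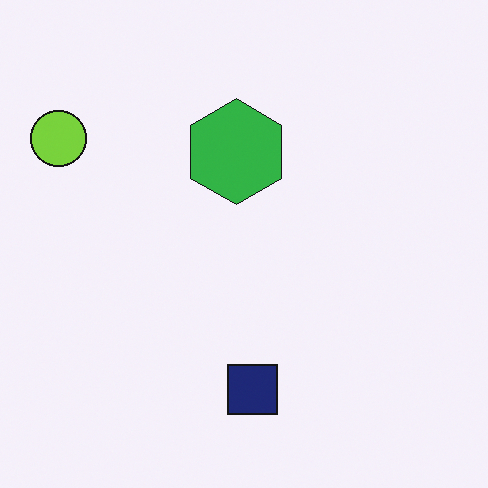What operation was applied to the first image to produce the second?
It was flipped vertically (top ↔ bottom).

The navy square is in the top of the first image and the bottom of the second — shapes on opposite sides of the horizontal midline have swapped in a mirror flip.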